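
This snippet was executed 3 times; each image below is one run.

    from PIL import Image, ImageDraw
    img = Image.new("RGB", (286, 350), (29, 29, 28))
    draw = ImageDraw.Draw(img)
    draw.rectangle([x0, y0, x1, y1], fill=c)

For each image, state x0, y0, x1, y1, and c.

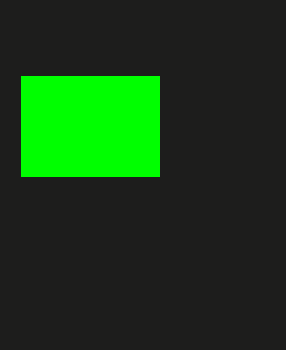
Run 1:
x0 = 21
y0 = 76
x1 = 159
y1 = 176
c = 'lime'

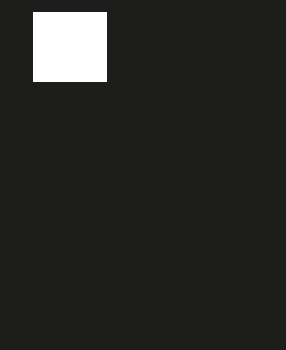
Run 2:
x0 = 33, y0 = 12, x1 = 106, y1 = 81, c = 'white'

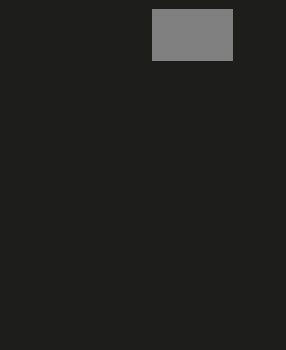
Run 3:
x0 = 152
y0 = 9
x1 = 232
y1 = 60
c = 'gray'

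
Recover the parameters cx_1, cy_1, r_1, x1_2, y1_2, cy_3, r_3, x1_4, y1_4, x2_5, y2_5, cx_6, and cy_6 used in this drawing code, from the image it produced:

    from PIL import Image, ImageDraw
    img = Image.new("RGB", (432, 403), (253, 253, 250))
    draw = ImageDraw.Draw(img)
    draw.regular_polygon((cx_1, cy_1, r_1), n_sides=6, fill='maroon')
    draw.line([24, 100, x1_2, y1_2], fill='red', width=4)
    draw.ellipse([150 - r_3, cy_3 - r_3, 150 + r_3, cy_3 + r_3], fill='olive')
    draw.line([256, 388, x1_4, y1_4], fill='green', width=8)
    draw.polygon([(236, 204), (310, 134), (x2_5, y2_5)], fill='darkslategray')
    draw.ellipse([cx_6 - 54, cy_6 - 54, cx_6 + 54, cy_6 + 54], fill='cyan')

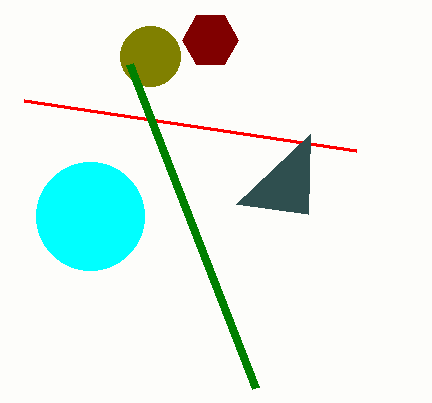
cx_1 = 210
cy_1 = 40
r_1 = 28
x1_2 = 356
y1_2 = 150
cy_3 = 56
r_3 = 30
x1_4 = 130
y1_4 = 64
x2_5 = 308
y2_5 = 214
cx_6 = 90
cy_6 = 216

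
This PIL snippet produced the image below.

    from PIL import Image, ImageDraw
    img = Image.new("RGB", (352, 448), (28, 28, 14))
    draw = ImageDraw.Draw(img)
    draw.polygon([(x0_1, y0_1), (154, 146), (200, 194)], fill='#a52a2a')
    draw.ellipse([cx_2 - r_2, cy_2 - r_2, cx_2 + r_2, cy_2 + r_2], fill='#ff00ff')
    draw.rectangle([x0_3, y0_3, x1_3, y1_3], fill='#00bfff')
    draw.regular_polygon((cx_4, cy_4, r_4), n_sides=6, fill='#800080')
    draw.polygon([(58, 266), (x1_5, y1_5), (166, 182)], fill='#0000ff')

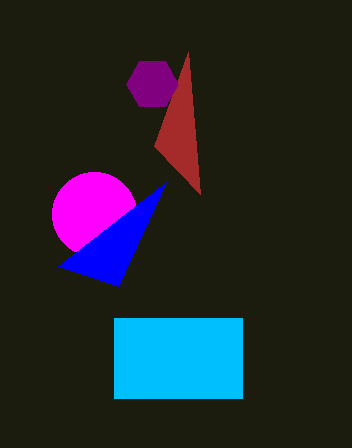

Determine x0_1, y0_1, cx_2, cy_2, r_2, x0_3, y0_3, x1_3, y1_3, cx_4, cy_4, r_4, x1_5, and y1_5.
x0_1 = 188; y0_1 = 52; cx_2 = 94; cy_2 = 214; r_2 = 42; x0_3 = 114; y0_3 = 318; x1_3 = 242; y1_3 = 398; cx_4 = 152; cy_4 = 84; r_4 = 26; x1_5 = 118; y1_5 = 286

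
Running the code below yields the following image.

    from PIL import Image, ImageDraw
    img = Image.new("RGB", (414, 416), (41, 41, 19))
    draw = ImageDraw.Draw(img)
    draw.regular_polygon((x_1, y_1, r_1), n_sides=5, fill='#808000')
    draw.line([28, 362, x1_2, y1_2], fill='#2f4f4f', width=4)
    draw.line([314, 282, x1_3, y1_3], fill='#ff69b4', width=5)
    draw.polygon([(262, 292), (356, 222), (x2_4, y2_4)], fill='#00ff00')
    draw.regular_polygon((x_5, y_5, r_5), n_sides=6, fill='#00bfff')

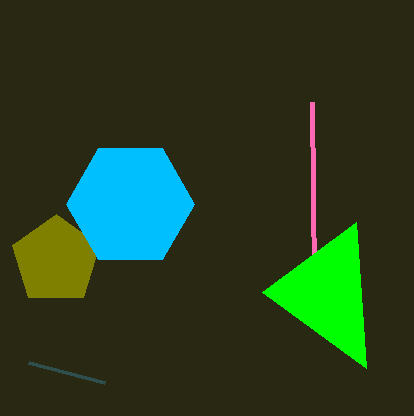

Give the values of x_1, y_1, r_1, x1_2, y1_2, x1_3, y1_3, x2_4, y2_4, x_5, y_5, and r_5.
x_1 = 56
y_1 = 260
r_1 = 46
x1_2 = 104
y1_2 = 382
x1_3 = 312
y1_3 = 102
x2_4 = 366
y2_4 = 368
x_5 = 130
y_5 = 204
r_5 = 64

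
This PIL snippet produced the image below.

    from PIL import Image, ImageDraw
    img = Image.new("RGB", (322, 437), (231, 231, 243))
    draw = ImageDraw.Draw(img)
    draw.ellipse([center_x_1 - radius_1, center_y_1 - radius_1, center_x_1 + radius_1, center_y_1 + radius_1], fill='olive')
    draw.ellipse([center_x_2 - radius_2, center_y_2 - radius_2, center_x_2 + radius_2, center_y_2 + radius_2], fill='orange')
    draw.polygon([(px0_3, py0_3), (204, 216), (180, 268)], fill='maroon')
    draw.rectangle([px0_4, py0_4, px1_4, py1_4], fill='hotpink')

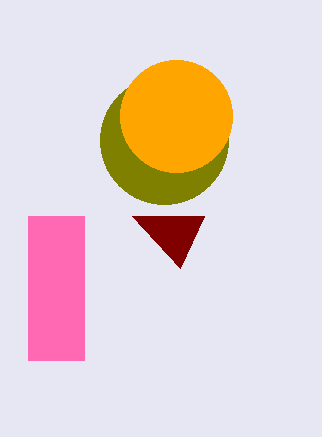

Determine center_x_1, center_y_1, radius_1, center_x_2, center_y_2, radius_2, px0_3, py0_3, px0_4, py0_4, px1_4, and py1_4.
center_x_1 = 164; center_y_1 = 140; radius_1 = 64; center_x_2 = 176; center_y_2 = 116; radius_2 = 56; px0_3 = 132; py0_3 = 216; px0_4 = 28; py0_4 = 216; px1_4 = 84; py1_4 = 360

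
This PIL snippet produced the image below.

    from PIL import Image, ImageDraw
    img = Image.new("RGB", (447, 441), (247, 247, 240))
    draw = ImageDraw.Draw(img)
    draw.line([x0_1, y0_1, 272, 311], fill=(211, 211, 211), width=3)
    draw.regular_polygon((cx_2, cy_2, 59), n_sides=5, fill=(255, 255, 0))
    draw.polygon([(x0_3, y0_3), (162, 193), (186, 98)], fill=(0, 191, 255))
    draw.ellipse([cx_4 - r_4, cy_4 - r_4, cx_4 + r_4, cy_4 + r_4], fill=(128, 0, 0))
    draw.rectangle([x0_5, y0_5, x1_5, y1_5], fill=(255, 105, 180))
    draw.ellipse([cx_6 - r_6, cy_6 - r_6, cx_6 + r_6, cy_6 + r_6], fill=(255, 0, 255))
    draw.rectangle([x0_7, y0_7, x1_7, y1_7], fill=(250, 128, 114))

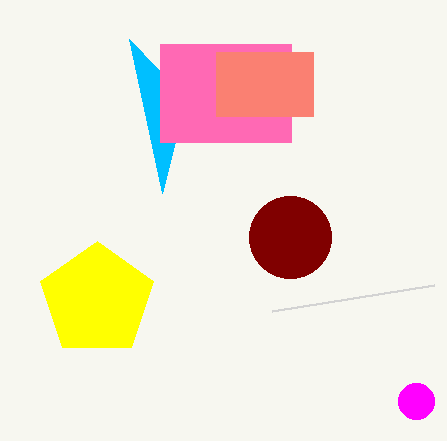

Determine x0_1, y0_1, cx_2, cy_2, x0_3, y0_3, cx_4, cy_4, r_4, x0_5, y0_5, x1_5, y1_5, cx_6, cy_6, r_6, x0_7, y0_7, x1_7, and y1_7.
x0_1 = 434
y0_1 = 285
cx_2 = 97
cy_2 = 300
x0_3 = 129
y0_3 = 39
cx_4 = 290
cy_4 = 237
r_4 = 41
x0_5 = 160
y0_5 = 44
x1_5 = 291
y1_5 = 142
cx_6 = 416
cy_6 = 401
r_6 = 18
x0_7 = 216
y0_7 = 52
x1_7 = 313
y1_7 = 116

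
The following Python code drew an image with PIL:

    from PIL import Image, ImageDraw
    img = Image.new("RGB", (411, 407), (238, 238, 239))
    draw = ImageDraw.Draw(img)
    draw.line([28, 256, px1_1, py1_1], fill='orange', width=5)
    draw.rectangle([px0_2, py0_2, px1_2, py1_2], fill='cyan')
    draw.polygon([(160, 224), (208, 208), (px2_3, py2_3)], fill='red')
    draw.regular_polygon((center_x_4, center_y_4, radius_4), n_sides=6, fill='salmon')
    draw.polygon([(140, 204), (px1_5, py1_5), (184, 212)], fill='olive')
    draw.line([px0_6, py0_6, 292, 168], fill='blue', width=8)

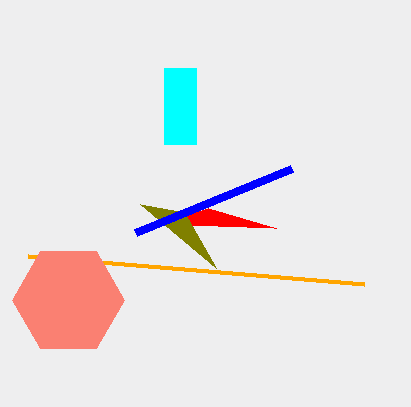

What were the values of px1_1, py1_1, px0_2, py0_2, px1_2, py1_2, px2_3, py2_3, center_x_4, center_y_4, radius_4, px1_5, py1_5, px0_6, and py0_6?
px1_1 = 364; py1_1 = 284; px0_2 = 164; py0_2 = 68; px1_2 = 196; py1_2 = 144; px2_3 = 276; py2_3 = 228; center_x_4 = 68; center_y_4 = 300; radius_4 = 56; px1_5 = 216; py1_5 = 268; px0_6 = 136; py0_6 = 232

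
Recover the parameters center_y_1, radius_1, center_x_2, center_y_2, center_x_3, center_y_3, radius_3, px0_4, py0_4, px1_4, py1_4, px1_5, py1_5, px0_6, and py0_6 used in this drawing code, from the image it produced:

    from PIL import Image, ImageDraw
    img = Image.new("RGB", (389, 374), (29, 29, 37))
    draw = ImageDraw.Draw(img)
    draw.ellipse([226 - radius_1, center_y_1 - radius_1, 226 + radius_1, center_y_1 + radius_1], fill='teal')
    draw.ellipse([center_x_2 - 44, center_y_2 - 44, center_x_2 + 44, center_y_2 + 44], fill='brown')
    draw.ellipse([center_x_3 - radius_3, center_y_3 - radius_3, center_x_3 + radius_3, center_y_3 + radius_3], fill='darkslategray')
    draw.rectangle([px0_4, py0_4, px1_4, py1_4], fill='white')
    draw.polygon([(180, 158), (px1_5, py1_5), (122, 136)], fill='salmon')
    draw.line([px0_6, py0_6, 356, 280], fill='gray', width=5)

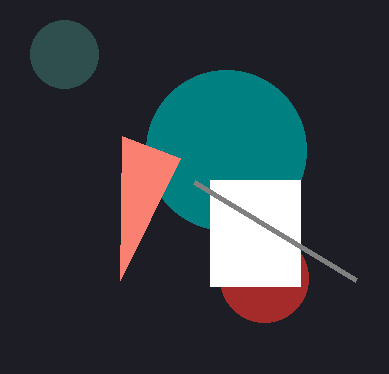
center_y_1 = 150, radius_1 = 80, center_x_2 = 264, center_y_2 = 278, center_x_3 = 64, center_y_3 = 54, radius_3 = 34, px0_4 = 210, py0_4 = 180, px1_4 = 300, py1_4 = 286, px1_5 = 120, py1_5 = 280, px0_6 = 194, py0_6 = 182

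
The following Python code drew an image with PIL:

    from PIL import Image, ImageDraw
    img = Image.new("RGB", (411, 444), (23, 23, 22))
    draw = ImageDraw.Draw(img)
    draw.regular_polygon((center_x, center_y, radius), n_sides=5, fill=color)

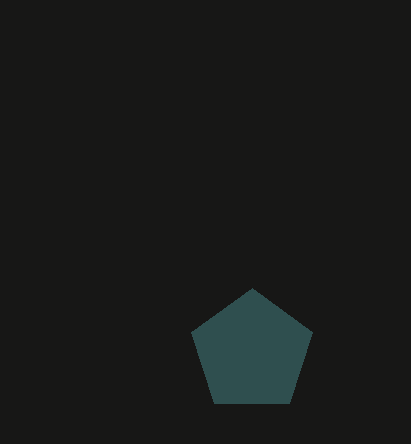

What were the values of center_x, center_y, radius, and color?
center_x = 252
center_y = 352
radius = 64
color = 'darkslategray'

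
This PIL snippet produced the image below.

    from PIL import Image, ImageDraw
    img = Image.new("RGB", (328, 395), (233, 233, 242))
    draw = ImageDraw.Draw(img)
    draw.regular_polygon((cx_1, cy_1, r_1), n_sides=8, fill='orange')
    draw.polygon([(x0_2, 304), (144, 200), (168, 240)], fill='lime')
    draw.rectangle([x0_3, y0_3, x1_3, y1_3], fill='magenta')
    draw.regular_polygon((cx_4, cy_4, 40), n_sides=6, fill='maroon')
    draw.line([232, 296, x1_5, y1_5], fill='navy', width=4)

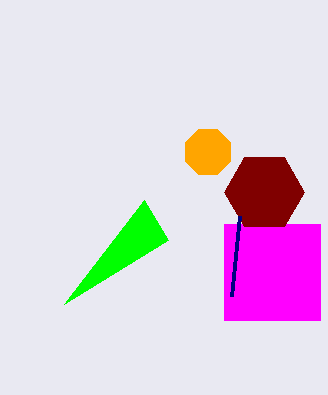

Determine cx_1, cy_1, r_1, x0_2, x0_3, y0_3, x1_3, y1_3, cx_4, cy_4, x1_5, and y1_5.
cx_1 = 208; cy_1 = 152; r_1 = 24; x0_2 = 64; x0_3 = 224; y0_3 = 224; x1_3 = 320; y1_3 = 320; cx_4 = 264; cy_4 = 192; x1_5 = 240; y1_5 = 216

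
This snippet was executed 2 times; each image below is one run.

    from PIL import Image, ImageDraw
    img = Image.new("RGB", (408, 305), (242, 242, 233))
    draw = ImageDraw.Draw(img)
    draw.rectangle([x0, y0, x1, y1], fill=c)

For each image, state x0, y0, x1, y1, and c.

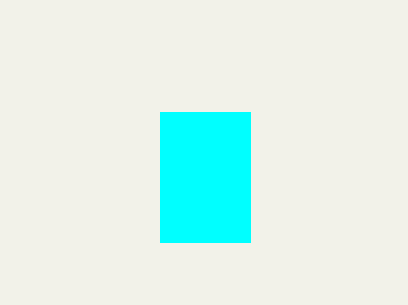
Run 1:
x0 = 160; y0 = 112; x1 = 250; y1 = 242; c = 'cyan'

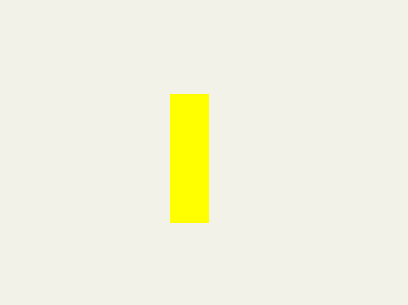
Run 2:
x0 = 170; y0 = 94; x1 = 208; y1 = 222; c = 'yellow'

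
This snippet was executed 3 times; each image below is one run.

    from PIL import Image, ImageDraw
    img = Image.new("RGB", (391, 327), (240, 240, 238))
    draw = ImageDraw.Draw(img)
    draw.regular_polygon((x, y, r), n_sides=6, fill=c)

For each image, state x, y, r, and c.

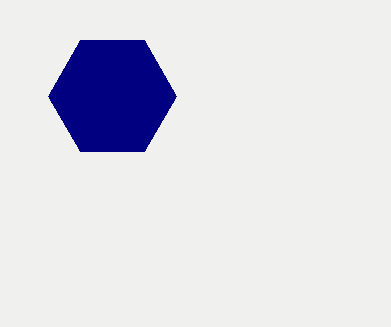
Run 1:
x = 112
y = 96
r = 64
c = 'navy'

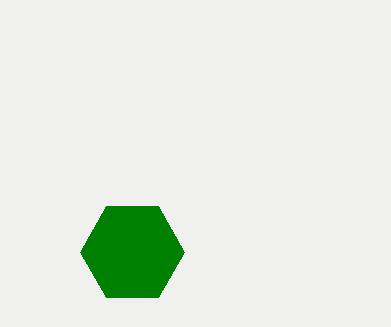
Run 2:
x = 132, y = 252, r = 52, c = 'green'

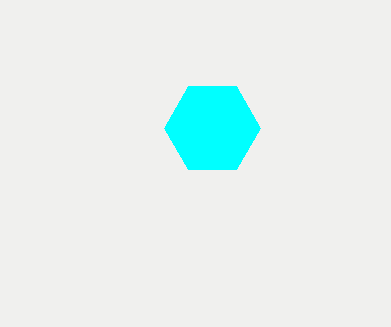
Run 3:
x = 212; y = 128; r = 48; c = 'cyan'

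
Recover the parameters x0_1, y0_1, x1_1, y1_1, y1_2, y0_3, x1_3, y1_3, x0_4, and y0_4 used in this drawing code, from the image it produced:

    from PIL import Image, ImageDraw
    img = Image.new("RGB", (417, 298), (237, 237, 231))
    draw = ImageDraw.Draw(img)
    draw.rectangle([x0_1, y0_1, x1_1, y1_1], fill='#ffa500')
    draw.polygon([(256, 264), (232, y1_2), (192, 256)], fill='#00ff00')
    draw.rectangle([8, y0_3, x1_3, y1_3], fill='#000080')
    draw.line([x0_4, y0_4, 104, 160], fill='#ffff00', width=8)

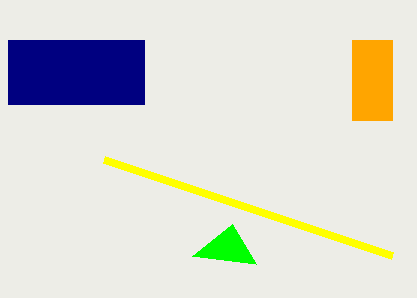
x0_1 = 352, y0_1 = 40, x1_1 = 392, y1_1 = 120, y1_2 = 224, y0_3 = 40, x1_3 = 144, y1_3 = 104, x0_4 = 392, y0_4 = 256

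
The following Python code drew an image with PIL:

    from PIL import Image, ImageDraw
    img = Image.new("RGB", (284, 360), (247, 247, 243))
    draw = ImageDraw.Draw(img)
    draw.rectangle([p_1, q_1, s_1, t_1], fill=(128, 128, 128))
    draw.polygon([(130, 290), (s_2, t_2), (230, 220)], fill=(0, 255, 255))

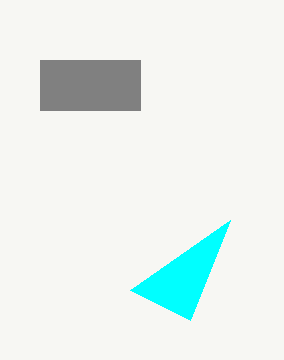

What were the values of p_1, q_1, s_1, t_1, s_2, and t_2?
p_1 = 40, q_1 = 60, s_1 = 140, t_1 = 110, s_2 = 190, t_2 = 320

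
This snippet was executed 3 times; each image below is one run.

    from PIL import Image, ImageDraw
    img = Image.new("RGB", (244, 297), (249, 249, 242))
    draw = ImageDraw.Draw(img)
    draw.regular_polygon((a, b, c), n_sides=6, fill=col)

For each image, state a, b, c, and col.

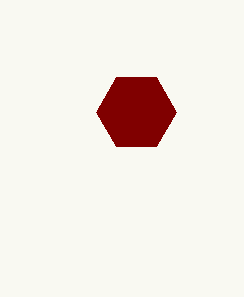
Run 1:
a = 136, b = 112, c = 40, col = 'maroon'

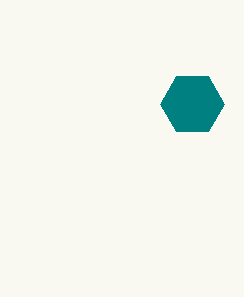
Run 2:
a = 192; b = 104; c = 32; col = 'teal'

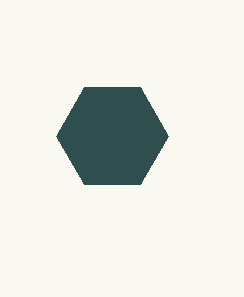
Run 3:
a = 112
b = 136
c = 56
col = 'darkslategray'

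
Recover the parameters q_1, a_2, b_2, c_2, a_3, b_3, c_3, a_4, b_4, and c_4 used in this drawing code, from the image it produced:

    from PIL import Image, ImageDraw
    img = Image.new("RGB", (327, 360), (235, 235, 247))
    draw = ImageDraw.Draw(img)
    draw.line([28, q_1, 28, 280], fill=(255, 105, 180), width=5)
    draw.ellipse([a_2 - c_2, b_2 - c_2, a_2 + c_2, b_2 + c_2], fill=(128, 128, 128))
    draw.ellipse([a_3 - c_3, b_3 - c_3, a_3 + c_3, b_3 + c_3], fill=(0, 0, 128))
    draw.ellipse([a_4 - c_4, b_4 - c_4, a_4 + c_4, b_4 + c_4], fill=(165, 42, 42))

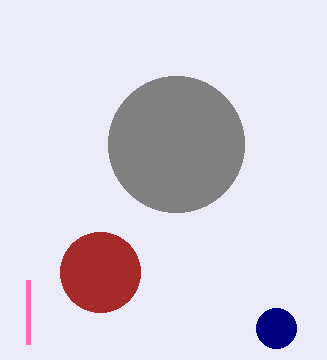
q_1 = 344; a_2 = 176; b_2 = 144; c_2 = 68; a_3 = 276; b_3 = 328; c_3 = 20; a_4 = 100; b_4 = 272; c_4 = 40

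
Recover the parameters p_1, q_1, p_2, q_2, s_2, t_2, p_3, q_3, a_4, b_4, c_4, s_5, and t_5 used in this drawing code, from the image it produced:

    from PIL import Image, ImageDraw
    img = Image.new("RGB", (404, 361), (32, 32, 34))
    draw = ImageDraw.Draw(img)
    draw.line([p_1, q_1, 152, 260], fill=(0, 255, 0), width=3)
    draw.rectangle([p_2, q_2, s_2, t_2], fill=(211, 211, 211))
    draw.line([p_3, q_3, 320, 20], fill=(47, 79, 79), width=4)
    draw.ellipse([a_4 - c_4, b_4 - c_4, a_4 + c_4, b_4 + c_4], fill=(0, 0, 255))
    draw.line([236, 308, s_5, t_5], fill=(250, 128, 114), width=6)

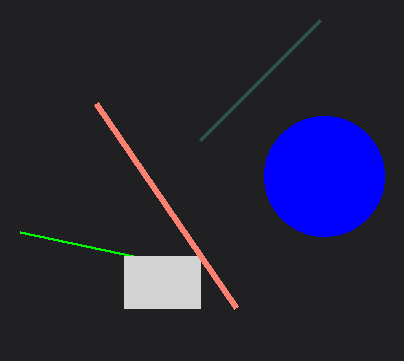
p_1 = 20; q_1 = 232; p_2 = 124; q_2 = 256; s_2 = 200; t_2 = 308; p_3 = 200; q_3 = 140; a_4 = 324; b_4 = 176; c_4 = 60; s_5 = 96; t_5 = 104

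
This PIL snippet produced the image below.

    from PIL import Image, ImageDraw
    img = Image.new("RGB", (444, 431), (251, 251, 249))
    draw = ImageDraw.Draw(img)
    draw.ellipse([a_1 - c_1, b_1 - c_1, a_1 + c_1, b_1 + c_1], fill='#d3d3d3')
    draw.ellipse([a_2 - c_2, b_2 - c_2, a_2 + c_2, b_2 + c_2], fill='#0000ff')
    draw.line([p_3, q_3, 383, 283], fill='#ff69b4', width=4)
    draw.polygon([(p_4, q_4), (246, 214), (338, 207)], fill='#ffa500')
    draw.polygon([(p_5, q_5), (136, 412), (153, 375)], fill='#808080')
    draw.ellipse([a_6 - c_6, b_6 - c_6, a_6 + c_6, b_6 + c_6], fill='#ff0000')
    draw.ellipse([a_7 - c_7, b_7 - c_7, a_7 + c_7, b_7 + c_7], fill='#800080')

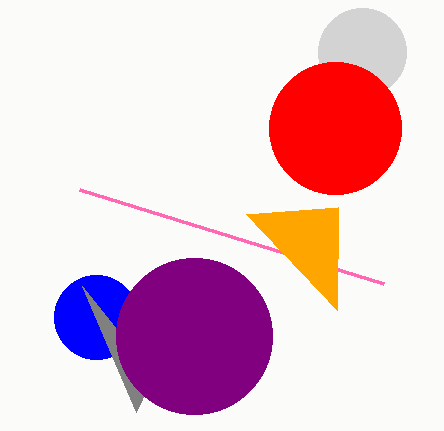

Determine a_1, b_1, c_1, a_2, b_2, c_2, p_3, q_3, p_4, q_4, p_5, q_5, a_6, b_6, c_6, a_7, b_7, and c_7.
a_1 = 362; b_1 = 52; c_1 = 44; a_2 = 96; b_2 = 317; c_2 = 42; p_3 = 79; q_3 = 189; p_4 = 337; q_4 = 310; p_5 = 82; q_5 = 286; a_6 = 335; b_6 = 128; c_6 = 66; a_7 = 194; b_7 = 336; c_7 = 78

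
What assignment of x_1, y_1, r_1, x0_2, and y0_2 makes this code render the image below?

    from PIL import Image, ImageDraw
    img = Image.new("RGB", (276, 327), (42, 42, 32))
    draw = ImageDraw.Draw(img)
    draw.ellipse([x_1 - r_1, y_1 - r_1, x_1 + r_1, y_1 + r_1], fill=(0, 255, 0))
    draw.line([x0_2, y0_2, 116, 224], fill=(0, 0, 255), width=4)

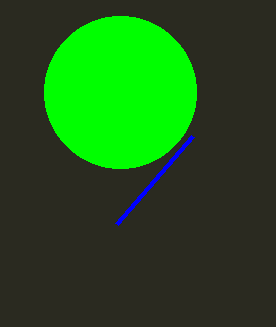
x_1 = 120; y_1 = 92; r_1 = 76; x0_2 = 192; y0_2 = 136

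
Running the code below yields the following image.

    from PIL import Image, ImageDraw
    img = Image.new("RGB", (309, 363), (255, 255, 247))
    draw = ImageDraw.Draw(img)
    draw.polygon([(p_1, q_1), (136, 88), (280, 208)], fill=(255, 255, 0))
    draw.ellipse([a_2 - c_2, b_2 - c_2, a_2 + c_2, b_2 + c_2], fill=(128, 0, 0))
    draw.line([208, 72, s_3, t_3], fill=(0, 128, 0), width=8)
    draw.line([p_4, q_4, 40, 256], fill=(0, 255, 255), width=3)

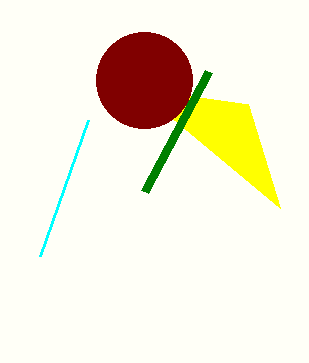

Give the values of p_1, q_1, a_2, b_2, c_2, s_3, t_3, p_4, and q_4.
p_1 = 248, q_1 = 104, a_2 = 144, b_2 = 80, c_2 = 48, s_3 = 144, t_3 = 192, p_4 = 88, q_4 = 120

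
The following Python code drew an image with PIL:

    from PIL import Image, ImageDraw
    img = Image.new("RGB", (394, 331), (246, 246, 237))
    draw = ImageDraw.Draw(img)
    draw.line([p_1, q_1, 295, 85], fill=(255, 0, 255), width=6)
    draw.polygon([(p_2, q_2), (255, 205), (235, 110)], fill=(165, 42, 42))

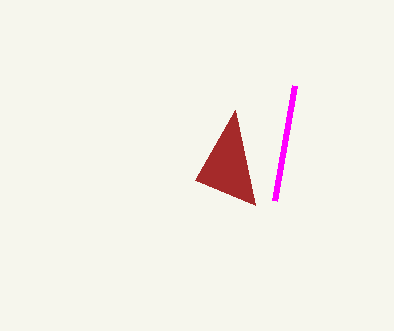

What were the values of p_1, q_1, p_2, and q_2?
p_1 = 275, q_1 = 200, p_2 = 195, q_2 = 180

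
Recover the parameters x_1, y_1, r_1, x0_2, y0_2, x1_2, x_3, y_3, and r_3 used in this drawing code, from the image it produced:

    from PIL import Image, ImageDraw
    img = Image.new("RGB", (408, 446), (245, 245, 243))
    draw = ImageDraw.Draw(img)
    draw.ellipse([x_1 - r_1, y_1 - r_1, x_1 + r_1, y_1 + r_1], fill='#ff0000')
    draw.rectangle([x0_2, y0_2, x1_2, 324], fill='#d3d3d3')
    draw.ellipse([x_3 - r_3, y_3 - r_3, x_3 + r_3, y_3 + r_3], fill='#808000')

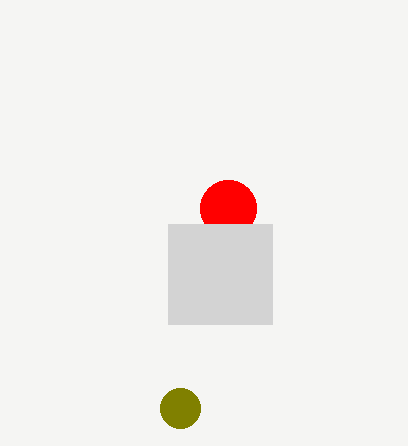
x_1 = 228; y_1 = 208; r_1 = 28; x0_2 = 168; y0_2 = 224; x1_2 = 272; x_3 = 180; y_3 = 408; r_3 = 20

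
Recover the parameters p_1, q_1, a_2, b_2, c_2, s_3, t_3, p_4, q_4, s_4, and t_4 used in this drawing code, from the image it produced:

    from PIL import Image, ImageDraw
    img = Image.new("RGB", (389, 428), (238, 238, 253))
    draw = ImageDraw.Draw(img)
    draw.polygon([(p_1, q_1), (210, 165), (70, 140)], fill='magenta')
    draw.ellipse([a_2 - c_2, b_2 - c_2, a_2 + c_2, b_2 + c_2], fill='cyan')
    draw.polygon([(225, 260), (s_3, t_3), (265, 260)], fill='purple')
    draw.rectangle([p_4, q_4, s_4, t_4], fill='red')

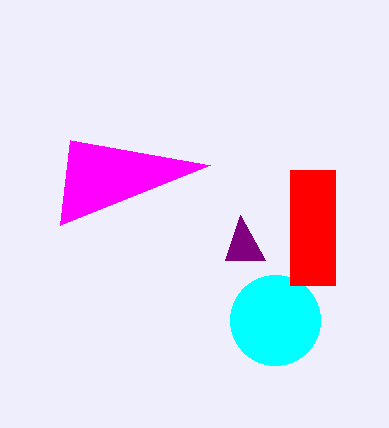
p_1 = 60, q_1 = 225, a_2 = 275, b_2 = 320, c_2 = 45, s_3 = 240, t_3 = 215, p_4 = 290, q_4 = 170, s_4 = 335, t_4 = 285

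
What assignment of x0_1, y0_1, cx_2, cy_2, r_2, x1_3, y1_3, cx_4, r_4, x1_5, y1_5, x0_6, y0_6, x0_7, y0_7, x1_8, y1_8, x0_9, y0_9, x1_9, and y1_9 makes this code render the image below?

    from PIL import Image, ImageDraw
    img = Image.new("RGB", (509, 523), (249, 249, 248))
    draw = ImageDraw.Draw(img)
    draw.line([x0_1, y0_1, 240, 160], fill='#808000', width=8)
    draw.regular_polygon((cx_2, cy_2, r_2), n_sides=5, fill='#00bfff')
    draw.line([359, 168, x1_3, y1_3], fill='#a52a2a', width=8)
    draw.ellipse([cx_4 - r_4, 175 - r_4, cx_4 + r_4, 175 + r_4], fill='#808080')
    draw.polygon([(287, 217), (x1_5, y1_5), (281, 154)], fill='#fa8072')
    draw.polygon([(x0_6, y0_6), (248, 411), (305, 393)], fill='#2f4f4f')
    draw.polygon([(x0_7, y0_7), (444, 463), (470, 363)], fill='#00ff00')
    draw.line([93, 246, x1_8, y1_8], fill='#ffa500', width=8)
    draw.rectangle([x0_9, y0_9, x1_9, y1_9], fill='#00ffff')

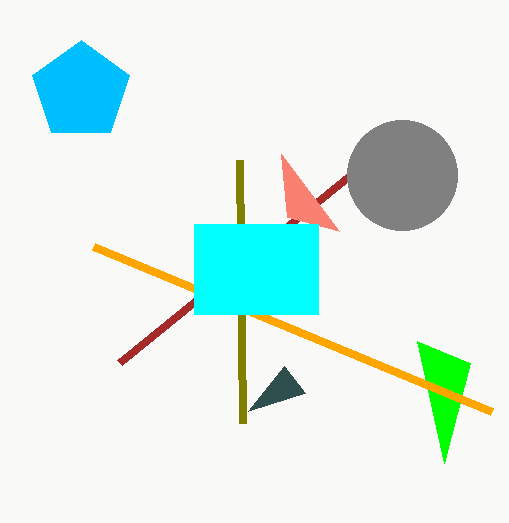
x0_1 = 243, y0_1 = 423, cx_2 = 81, cy_2 = 91, r_2 = 51, x1_3 = 119, y1_3 = 363, cx_4 = 402, r_4 = 55, x1_5 = 339, y1_5 = 231, x0_6 = 284, y0_6 = 366, x0_7 = 417, y0_7 = 341, x1_8 = 491, y1_8 = 411, x0_9 = 194, y0_9 = 224, x1_9 = 318, y1_9 = 314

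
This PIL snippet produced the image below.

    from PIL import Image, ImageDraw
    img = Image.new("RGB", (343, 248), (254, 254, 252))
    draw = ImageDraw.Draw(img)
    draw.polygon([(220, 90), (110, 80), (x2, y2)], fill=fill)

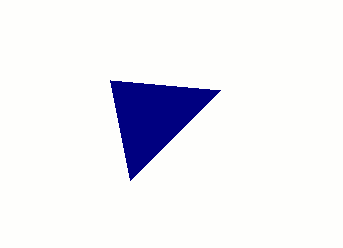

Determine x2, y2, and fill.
x2 = 130, y2 = 180, fill = 'navy'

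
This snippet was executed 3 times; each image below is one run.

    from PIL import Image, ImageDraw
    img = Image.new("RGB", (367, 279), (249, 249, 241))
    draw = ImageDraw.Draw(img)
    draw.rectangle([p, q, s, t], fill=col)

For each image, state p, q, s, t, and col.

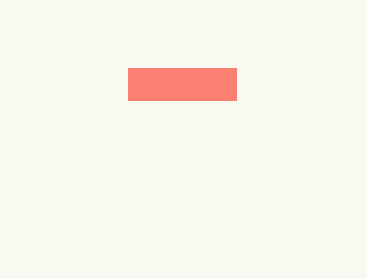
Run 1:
p = 128
q = 68
s = 236
t = 100
col = 'salmon'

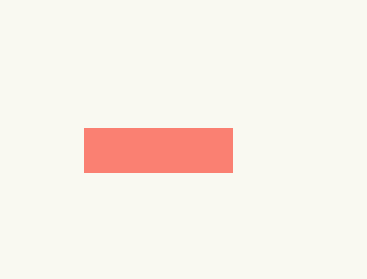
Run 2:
p = 84
q = 128
s = 232
t = 172
col = 'salmon'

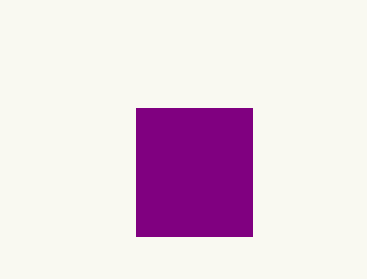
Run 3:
p = 136
q = 108
s = 252
t = 236
col = 'purple'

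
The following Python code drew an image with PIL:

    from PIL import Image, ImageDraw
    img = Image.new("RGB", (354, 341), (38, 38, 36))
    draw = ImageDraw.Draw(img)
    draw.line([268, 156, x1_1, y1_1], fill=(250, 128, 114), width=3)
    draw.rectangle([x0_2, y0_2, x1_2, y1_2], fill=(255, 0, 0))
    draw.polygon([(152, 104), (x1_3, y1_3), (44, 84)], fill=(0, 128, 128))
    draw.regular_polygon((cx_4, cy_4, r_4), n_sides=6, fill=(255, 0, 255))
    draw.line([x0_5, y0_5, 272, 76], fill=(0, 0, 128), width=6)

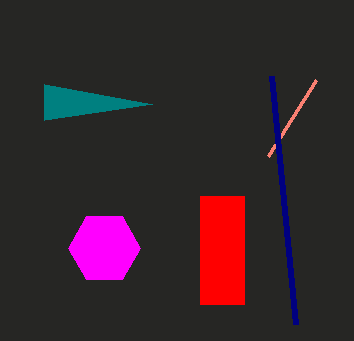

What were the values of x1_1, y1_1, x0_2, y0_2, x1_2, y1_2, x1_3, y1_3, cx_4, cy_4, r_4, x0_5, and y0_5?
x1_1 = 316; y1_1 = 80; x0_2 = 200; y0_2 = 196; x1_2 = 244; y1_2 = 304; x1_3 = 44; y1_3 = 120; cx_4 = 104; cy_4 = 248; r_4 = 36; x0_5 = 296; y0_5 = 324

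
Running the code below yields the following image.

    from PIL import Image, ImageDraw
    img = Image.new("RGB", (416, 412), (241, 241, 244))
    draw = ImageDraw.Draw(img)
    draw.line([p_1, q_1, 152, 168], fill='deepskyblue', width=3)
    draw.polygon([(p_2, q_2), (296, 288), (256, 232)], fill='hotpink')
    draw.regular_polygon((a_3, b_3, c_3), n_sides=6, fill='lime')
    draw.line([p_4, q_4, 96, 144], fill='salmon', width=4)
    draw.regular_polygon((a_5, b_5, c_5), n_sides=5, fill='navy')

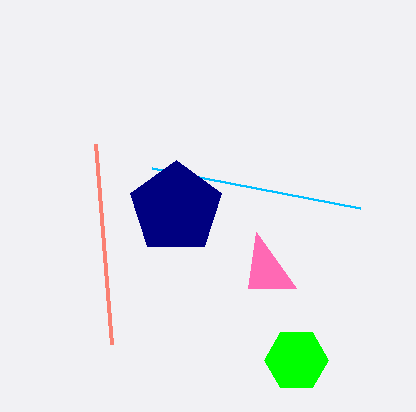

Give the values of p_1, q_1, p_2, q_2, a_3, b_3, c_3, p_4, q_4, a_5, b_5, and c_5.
p_1 = 360, q_1 = 208, p_2 = 248, q_2 = 288, a_3 = 296, b_3 = 360, c_3 = 32, p_4 = 112, q_4 = 344, a_5 = 176, b_5 = 208, c_5 = 48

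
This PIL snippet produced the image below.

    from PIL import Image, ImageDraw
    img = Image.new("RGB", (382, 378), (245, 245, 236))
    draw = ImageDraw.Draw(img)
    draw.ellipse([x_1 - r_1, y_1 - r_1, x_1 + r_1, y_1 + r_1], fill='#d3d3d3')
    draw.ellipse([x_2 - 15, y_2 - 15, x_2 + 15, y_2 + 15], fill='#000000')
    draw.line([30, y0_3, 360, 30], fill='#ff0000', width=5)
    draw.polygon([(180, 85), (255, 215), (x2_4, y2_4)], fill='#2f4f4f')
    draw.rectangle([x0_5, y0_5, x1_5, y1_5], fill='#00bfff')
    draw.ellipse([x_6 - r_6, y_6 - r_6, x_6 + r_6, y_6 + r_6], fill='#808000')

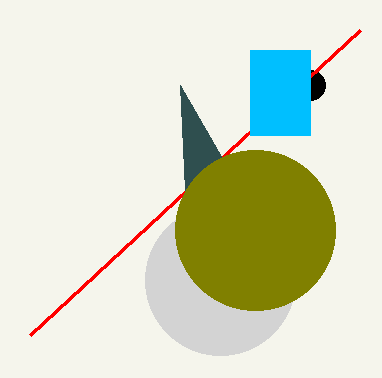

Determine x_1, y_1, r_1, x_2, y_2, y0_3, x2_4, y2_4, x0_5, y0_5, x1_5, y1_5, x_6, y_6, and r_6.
x_1 = 220; y_1 = 280; r_1 = 75; x_2 = 310; y_2 = 85; y0_3 = 335; x2_4 = 185; y2_4 = 190; x0_5 = 250; y0_5 = 50; x1_5 = 310; y1_5 = 135; x_6 = 255; y_6 = 230; r_6 = 80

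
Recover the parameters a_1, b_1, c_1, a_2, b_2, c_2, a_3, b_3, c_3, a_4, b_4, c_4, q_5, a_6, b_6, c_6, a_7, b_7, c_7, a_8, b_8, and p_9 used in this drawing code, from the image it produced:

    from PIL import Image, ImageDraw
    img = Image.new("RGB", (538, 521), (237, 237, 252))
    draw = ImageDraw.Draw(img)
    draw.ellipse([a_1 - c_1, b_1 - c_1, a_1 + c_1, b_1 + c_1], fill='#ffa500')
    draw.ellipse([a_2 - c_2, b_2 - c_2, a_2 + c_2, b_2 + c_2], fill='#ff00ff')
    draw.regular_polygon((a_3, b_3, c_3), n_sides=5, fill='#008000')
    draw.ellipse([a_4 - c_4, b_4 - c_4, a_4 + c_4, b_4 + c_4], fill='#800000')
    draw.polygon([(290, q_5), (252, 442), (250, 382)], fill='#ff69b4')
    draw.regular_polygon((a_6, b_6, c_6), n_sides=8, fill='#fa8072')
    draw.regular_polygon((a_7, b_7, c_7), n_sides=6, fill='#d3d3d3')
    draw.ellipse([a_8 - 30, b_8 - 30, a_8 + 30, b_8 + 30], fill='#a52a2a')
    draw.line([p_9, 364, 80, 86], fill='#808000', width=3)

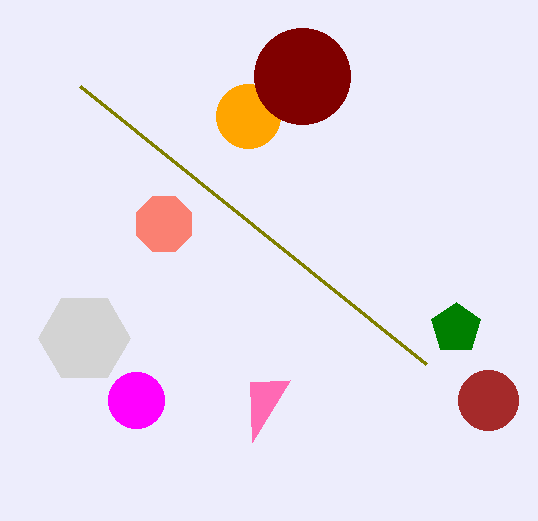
a_1 = 248
b_1 = 116
c_1 = 32
a_2 = 136
b_2 = 400
c_2 = 28
a_3 = 456
b_3 = 328
c_3 = 26
a_4 = 302
b_4 = 76
c_4 = 48
q_5 = 380
a_6 = 164
b_6 = 224
c_6 = 30
a_7 = 84
b_7 = 338
c_7 = 46
a_8 = 488
b_8 = 400
p_9 = 426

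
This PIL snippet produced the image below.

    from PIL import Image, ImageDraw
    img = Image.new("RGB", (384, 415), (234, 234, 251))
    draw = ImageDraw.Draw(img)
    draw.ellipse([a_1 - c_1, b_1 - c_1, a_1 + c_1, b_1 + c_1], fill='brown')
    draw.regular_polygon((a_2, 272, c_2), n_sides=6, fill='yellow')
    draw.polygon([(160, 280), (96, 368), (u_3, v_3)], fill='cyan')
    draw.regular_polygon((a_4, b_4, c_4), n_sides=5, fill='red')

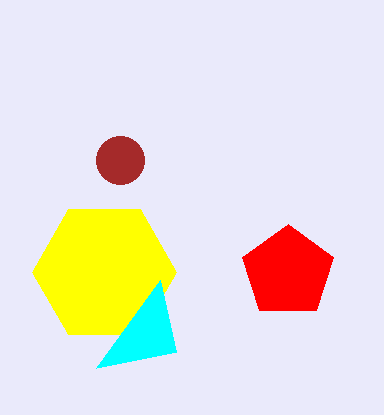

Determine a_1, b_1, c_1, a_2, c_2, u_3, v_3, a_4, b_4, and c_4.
a_1 = 120; b_1 = 160; c_1 = 24; a_2 = 104; c_2 = 72; u_3 = 176; v_3 = 352; a_4 = 288; b_4 = 272; c_4 = 48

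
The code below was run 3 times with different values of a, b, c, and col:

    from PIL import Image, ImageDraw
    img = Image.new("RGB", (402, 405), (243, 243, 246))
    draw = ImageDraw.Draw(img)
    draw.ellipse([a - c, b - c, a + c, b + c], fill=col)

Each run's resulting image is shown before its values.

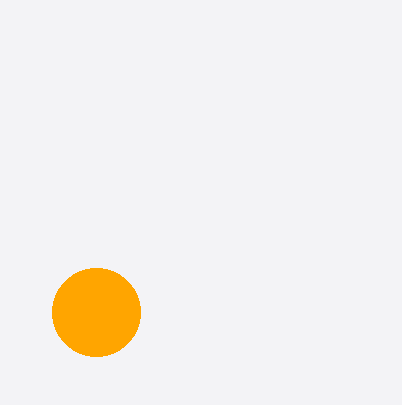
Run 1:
a = 96
b = 312
c = 44
col = 'orange'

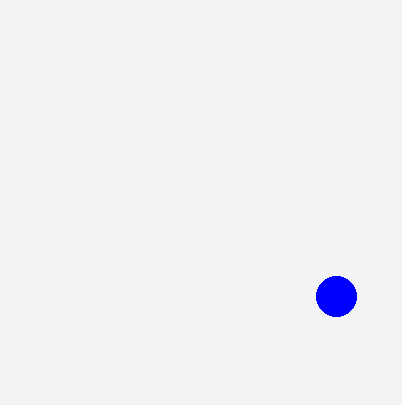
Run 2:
a = 336, b = 296, c = 20, col = 'blue'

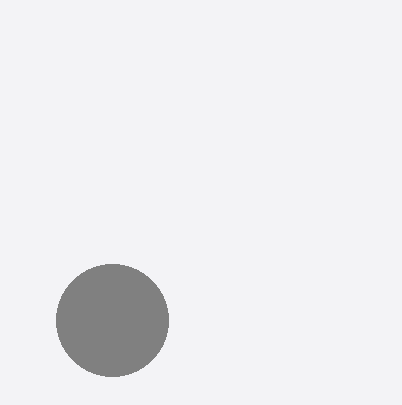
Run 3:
a = 112
b = 320
c = 56
col = 'gray'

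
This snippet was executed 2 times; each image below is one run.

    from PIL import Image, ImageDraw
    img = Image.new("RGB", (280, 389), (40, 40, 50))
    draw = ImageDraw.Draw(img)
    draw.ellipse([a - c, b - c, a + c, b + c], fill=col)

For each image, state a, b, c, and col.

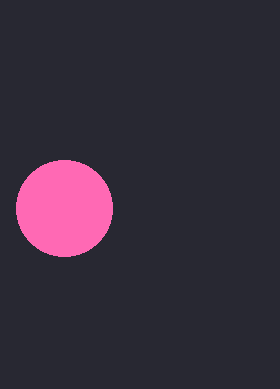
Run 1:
a = 64, b = 208, c = 48, col = 'hotpink'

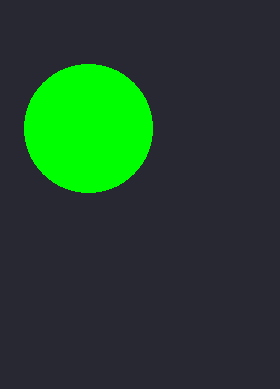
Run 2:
a = 88, b = 128, c = 64, col = 'lime'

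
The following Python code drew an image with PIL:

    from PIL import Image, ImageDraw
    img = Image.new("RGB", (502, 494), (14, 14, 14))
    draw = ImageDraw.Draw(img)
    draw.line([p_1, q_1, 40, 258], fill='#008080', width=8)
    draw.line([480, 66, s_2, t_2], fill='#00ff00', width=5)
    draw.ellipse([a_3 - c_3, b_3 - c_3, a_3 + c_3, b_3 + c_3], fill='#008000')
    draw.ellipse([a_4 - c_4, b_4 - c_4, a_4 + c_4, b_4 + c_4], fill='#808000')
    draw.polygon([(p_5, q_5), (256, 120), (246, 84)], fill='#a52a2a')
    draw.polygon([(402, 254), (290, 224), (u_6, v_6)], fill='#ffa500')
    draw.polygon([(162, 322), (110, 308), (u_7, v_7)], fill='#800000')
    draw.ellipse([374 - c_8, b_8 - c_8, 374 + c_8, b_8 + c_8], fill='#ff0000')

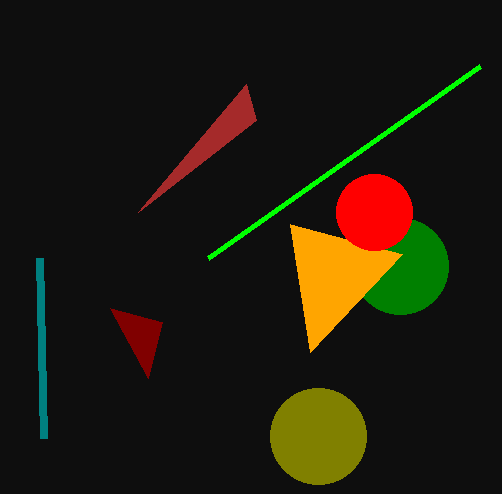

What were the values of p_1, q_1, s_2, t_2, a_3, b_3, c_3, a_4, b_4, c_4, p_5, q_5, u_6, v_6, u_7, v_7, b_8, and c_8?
p_1 = 44, q_1 = 438, s_2 = 208, t_2 = 258, a_3 = 400, b_3 = 266, c_3 = 48, a_4 = 318, b_4 = 436, c_4 = 48, p_5 = 138, q_5 = 212, u_6 = 310, v_6 = 352, u_7 = 148, v_7 = 378, b_8 = 212, c_8 = 38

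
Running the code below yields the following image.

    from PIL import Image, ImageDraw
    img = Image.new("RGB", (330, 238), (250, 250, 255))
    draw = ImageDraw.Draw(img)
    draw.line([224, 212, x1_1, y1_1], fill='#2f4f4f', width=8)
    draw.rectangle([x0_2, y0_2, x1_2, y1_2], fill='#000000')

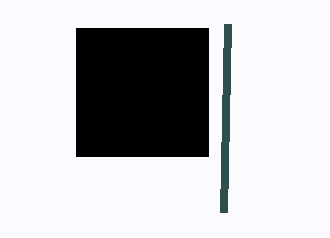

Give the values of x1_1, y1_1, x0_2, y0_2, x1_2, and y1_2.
x1_1 = 228, y1_1 = 24, x0_2 = 76, y0_2 = 28, x1_2 = 208, y1_2 = 156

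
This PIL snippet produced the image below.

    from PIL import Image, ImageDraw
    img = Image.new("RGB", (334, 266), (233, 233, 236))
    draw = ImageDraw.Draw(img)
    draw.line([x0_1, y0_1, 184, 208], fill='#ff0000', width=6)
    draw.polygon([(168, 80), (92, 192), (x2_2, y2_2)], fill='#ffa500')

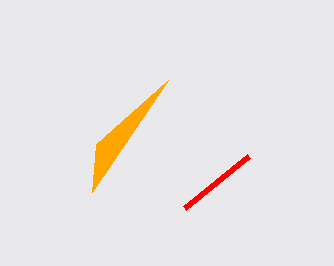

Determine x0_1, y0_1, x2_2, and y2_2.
x0_1 = 248
y0_1 = 156
x2_2 = 96
y2_2 = 144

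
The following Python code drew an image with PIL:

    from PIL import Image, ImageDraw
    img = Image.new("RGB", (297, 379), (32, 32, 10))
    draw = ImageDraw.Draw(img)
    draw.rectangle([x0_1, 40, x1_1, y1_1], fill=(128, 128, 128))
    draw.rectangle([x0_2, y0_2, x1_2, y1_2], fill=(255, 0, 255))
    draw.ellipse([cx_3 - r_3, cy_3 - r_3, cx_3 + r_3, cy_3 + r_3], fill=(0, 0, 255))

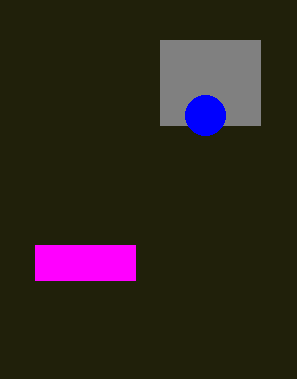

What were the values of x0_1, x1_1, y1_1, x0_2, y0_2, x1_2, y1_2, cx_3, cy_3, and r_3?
x0_1 = 160
x1_1 = 260
y1_1 = 125
x0_2 = 35
y0_2 = 245
x1_2 = 135
y1_2 = 280
cx_3 = 205
cy_3 = 115
r_3 = 20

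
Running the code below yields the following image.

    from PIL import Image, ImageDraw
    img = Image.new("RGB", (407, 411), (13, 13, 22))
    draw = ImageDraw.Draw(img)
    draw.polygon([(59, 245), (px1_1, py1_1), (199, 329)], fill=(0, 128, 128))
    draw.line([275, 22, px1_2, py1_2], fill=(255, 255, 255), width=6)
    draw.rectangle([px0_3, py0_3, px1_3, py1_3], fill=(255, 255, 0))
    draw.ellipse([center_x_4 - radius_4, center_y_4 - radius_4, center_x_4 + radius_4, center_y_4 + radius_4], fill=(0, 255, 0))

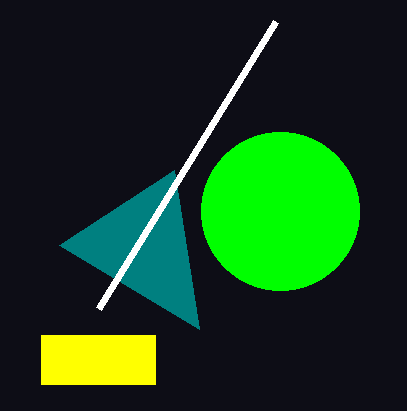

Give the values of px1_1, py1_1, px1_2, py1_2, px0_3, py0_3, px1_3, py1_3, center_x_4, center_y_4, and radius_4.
px1_1 = 174, py1_1 = 170, px1_2 = 98, py1_2 = 309, px0_3 = 41, py0_3 = 335, px1_3 = 155, py1_3 = 384, center_x_4 = 280, center_y_4 = 211, radius_4 = 79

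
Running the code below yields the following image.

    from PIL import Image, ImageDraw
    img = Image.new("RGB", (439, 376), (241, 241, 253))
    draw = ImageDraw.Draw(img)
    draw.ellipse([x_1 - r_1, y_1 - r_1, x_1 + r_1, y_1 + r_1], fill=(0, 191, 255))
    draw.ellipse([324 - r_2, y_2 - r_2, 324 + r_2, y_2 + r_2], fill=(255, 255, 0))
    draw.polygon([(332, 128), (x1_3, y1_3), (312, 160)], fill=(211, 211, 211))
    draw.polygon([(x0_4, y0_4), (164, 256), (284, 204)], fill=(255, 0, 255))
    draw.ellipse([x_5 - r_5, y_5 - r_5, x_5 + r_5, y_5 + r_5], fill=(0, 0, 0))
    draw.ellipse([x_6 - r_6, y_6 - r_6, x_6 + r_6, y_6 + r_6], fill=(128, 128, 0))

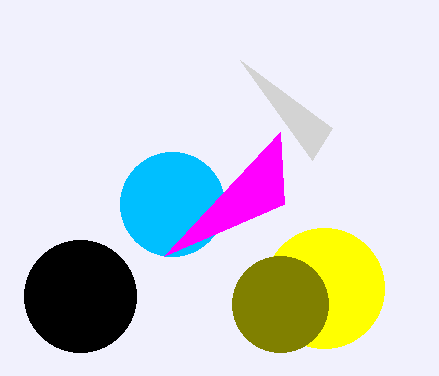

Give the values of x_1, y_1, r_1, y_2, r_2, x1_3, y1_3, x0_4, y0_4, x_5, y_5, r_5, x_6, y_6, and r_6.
x_1 = 172
y_1 = 204
r_1 = 52
y_2 = 288
r_2 = 60
x1_3 = 240
y1_3 = 60
x0_4 = 280
y0_4 = 132
x_5 = 80
y_5 = 296
r_5 = 56
x_6 = 280
y_6 = 304
r_6 = 48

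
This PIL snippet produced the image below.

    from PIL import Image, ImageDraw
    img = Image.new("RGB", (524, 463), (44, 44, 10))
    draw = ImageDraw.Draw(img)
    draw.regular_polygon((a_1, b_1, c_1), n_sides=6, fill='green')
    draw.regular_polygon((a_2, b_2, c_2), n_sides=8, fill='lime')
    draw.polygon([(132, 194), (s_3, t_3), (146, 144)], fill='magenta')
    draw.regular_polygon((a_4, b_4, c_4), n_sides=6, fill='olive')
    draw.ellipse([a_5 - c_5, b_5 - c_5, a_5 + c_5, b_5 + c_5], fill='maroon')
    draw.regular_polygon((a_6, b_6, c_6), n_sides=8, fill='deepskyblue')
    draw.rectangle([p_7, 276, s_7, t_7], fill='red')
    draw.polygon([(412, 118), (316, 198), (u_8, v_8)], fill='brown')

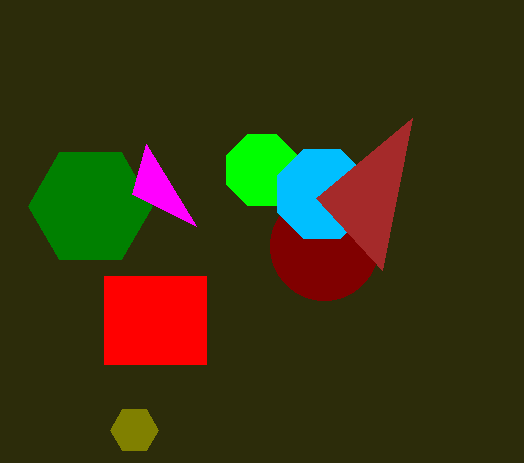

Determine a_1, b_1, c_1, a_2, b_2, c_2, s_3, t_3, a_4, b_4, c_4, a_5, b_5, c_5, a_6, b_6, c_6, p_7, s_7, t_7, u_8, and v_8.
a_1 = 90, b_1 = 206, c_1 = 62, a_2 = 262, b_2 = 170, c_2 = 38, s_3 = 196, t_3 = 226, a_4 = 134, b_4 = 430, c_4 = 24, a_5 = 324, b_5 = 246, c_5 = 54, a_6 = 322, b_6 = 194, c_6 = 48, p_7 = 104, s_7 = 206, t_7 = 364, u_8 = 382, v_8 = 270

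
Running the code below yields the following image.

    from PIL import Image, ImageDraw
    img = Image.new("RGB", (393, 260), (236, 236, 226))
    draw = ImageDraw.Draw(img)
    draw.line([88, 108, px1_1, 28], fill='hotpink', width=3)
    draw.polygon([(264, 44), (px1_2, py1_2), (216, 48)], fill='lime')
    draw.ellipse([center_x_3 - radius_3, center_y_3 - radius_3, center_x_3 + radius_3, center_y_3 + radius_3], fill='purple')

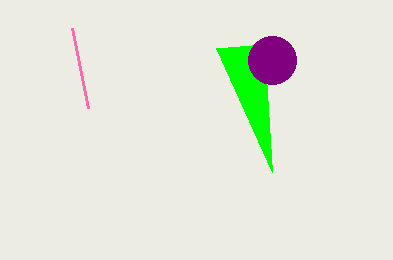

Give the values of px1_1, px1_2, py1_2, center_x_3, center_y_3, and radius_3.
px1_1 = 72; px1_2 = 272; py1_2 = 172; center_x_3 = 272; center_y_3 = 60; radius_3 = 24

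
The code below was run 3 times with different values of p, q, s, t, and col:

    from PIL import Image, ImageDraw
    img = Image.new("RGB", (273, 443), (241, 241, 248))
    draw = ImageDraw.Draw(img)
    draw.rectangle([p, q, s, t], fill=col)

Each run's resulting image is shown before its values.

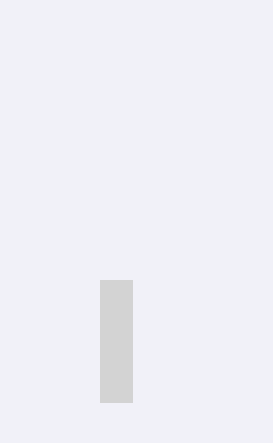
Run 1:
p = 100
q = 280
s = 132
t = 402
col = 'lightgray'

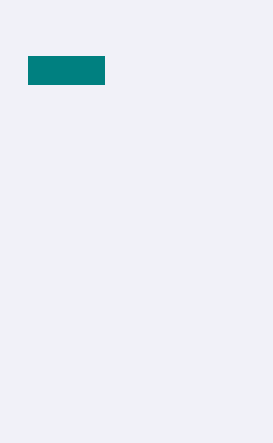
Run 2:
p = 28; q = 56; s = 104; t = 84; col = 'teal'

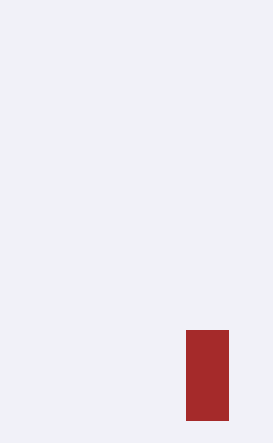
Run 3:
p = 186; q = 330; s = 228; t = 420; col = 'brown'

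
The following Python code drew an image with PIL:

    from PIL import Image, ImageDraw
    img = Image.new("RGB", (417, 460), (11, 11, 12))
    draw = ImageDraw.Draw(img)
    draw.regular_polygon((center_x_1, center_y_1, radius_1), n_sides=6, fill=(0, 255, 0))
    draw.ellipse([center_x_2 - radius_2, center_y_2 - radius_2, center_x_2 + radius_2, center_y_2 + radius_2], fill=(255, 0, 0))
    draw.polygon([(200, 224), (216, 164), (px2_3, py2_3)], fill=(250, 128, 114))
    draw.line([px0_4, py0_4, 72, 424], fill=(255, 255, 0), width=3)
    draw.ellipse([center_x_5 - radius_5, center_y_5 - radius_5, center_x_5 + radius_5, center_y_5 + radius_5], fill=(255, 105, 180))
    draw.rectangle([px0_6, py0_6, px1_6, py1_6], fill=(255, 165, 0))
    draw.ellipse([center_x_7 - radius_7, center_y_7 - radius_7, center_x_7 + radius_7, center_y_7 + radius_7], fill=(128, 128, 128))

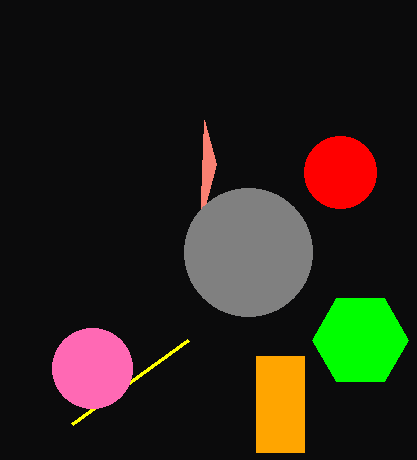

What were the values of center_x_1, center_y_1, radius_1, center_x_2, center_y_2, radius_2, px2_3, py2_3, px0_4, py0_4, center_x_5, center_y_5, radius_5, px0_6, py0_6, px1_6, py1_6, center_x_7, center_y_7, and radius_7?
center_x_1 = 360
center_y_1 = 340
radius_1 = 48
center_x_2 = 340
center_y_2 = 172
radius_2 = 36
px2_3 = 204
py2_3 = 120
px0_4 = 188
py0_4 = 340
center_x_5 = 92
center_y_5 = 368
radius_5 = 40
px0_6 = 256
py0_6 = 356
px1_6 = 304
py1_6 = 452
center_x_7 = 248
center_y_7 = 252
radius_7 = 64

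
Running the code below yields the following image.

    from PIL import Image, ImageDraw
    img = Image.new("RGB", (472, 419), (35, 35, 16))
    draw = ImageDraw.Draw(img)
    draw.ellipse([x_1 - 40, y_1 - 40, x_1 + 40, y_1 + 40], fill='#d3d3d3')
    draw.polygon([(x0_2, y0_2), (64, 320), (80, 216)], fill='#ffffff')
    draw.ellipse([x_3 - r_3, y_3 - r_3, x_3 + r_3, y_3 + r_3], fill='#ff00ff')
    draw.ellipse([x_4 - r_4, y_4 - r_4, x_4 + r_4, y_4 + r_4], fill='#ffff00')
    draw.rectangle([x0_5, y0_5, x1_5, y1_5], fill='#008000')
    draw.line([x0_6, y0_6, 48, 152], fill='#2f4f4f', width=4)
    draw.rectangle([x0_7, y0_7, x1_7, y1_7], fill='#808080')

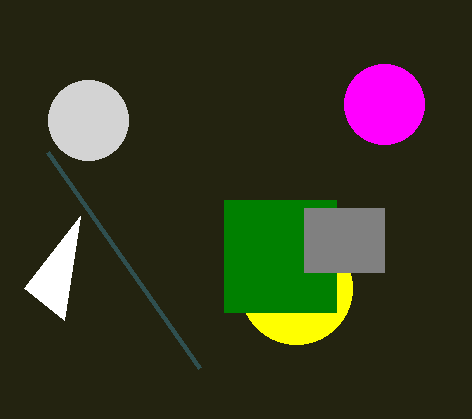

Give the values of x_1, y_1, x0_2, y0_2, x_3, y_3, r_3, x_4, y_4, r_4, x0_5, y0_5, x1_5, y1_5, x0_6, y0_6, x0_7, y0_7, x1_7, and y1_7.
x_1 = 88; y_1 = 120; x0_2 = 24; y0_2 = 288; x_3 = 384; y_3 = 104; r_3 = 40; x_4 = 296; y_4 = 288; r_4 = 56; x0_5 = 224; y0_5 = 200; x1_5 = 336; y1_5 = 312; x0_6 = 200; y0_6 = 368; x0_7 = 304; y0_7 = 208; x1_7 = 384; y1_7 = 272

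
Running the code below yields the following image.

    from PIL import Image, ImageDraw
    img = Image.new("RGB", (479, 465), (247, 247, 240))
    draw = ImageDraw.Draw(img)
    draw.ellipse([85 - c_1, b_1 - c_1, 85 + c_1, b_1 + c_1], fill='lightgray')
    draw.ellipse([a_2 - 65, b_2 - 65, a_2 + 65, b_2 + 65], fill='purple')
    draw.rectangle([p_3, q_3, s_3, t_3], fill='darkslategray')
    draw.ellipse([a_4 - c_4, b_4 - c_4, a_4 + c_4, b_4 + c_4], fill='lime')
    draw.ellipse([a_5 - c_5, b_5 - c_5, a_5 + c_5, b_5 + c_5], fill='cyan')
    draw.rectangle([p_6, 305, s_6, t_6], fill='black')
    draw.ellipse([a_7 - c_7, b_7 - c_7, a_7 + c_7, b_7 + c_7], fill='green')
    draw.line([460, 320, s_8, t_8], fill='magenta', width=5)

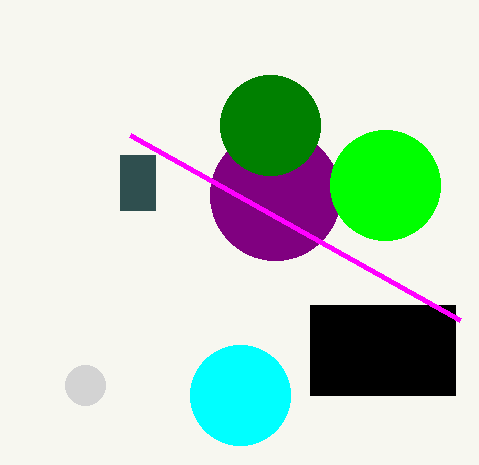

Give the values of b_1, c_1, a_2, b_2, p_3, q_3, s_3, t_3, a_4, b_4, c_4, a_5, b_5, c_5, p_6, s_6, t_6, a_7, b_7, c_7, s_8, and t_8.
b_1 = 385; c_1 = 20; a_2 = 275; b_2 = 195; p_3 = 120; q_3 = 155; s_3 = 155; t_3 = 210; a_4 = 385; b_4 = 185; c_4 = 55; a_5 = 240; b_5 = 395; c_5 = 50; p_6 = 310; s_6 = 455; t_6 = 395; a_7 = 270; b_7 = 125; c_7 = 50; s_8 = 130; t_8 = 135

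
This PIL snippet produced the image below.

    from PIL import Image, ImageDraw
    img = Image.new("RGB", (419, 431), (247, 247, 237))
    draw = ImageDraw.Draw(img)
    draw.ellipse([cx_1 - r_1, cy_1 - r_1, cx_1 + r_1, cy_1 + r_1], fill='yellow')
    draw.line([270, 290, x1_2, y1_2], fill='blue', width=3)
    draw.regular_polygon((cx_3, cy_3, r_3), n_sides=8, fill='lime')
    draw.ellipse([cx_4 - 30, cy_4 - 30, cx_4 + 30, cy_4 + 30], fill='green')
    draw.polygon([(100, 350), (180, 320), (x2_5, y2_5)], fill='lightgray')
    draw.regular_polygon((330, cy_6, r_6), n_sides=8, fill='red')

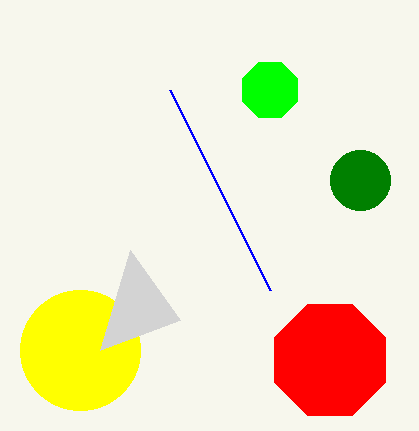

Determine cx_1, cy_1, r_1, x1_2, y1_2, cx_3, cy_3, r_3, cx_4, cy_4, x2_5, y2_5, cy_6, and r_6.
cx_1 = 80; cy_1 = 350; r_1 = 60; x1_2 = 170; y1_2 = 90; cx_3 = 270; cy_3 = 90; r_3 = 30; cx_4 = 360; cy_4 = 180; x2_5 = 130; y2_5 = 250; cy_6 = 360; r_6 = 60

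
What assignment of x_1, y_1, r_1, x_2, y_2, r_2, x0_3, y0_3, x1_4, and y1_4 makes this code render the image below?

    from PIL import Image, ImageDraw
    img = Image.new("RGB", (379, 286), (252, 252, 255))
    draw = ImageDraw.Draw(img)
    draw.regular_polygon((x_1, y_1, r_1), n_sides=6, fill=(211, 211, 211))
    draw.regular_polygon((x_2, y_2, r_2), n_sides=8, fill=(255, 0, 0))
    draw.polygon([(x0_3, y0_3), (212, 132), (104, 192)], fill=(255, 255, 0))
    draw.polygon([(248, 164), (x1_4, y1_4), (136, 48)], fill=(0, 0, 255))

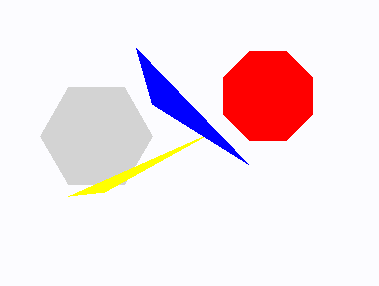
x_1 = 96, y_1 = 136, r_1 = 56, x_2 = 268, y_2 = 96, r_2 = 48, x0_3 = 68, y0_3 = 196, x1_4 = 152, y1_4 = 104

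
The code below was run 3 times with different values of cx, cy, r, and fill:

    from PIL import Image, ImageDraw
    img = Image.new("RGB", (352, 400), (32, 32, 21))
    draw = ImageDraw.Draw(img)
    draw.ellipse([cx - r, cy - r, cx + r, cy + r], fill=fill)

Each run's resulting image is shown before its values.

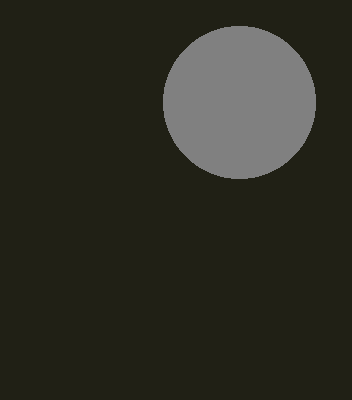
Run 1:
cx = 239; cy = 102; r = 76; fill = 'gray'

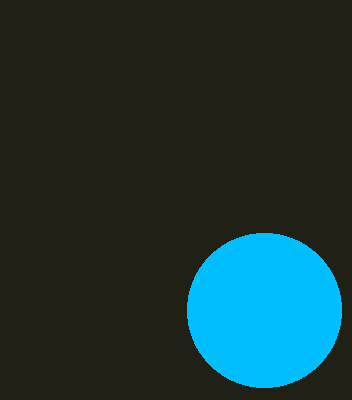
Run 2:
cx = 264, cy = 310, r = 77, fill = 'deepskyblue'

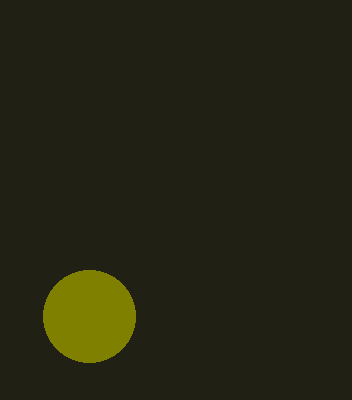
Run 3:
cx = 89; cy = 316; r = 46; fill = 'olive'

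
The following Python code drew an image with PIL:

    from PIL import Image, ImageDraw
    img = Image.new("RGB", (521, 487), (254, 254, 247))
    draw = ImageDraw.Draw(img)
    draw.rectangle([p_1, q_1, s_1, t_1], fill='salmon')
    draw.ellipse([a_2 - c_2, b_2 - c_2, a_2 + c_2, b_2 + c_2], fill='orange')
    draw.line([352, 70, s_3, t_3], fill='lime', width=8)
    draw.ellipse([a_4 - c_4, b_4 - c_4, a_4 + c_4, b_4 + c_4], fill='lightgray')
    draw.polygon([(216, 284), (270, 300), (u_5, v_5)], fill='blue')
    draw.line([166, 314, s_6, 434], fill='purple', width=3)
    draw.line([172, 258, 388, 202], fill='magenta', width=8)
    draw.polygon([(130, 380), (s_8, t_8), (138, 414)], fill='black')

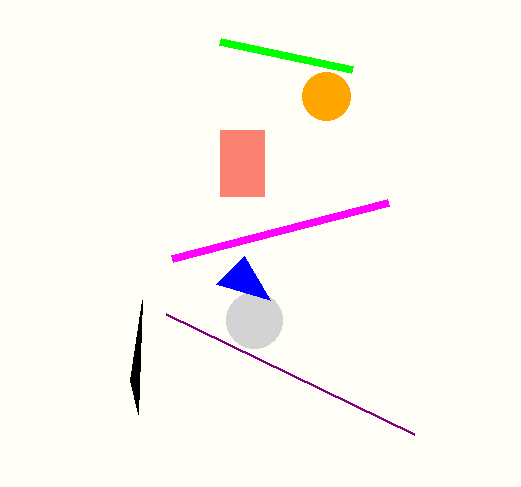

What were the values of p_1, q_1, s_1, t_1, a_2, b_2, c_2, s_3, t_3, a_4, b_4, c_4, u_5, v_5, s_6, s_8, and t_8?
p_1 = 220, q_1 = 130, s_1 = 264, t_1 = 196, a_2 = 326, b_2 = 96, c_2 = 24, s_3 = 220, t_3 = 42, a_4 = 254, b_4 = 320, c_4 = 28, u_5 = 244, v_5 = 256, s_6 = 414, s_8 = 142, t_8 = 300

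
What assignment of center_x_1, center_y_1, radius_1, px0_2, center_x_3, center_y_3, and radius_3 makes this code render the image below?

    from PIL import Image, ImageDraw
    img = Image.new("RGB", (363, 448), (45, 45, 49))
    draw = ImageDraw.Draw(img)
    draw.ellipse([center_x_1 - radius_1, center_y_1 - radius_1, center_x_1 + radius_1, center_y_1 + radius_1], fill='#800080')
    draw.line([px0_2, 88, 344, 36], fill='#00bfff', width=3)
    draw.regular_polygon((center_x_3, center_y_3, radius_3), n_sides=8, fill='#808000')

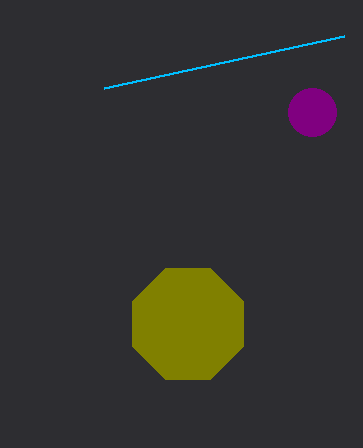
center_x_1 = 312, center_y_1 = 112, radius_1 = 24, px0_2 = 104, center_x_3 = 188, center_y_3 = 324, radius_3 = 60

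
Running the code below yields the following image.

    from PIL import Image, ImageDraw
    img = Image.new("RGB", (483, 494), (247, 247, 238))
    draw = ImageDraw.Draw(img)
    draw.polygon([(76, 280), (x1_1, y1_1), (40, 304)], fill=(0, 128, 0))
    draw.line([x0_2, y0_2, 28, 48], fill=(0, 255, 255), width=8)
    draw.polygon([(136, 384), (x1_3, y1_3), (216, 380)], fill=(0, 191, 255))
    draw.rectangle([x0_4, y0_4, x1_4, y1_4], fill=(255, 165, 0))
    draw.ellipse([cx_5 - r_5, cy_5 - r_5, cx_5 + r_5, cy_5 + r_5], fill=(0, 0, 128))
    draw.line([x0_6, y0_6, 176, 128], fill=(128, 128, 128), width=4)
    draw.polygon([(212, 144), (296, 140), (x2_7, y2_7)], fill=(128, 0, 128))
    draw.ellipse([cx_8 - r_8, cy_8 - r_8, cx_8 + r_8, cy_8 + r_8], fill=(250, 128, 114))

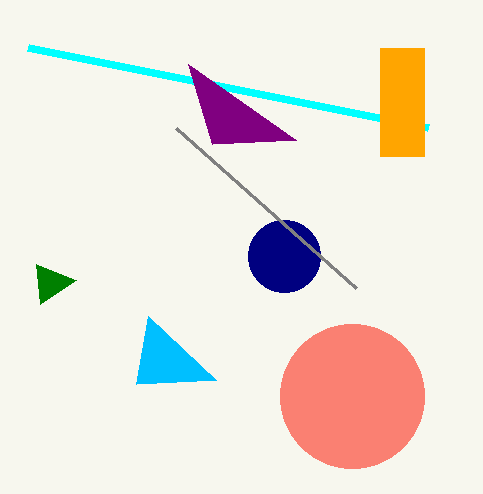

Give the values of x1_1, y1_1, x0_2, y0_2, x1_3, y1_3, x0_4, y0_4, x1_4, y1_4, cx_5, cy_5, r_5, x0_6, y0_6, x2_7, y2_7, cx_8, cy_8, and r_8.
x1_1 = 36; y1_1 = 264; x0_2 = 428; y0_2 = 128; x1_3 = 148; y1_3 = 316; x0_4 = 380; y0_4 = 48; x1_4 = 424; y1_4 = 156; cx_5 = 284; cy_5 = 256; r_5 = 36; x0_6 = 356; y0_6 = 288; x2_7 = 188; y2_7 = 64; cx_8 = 352; cy_8 = 396; r_8 = 72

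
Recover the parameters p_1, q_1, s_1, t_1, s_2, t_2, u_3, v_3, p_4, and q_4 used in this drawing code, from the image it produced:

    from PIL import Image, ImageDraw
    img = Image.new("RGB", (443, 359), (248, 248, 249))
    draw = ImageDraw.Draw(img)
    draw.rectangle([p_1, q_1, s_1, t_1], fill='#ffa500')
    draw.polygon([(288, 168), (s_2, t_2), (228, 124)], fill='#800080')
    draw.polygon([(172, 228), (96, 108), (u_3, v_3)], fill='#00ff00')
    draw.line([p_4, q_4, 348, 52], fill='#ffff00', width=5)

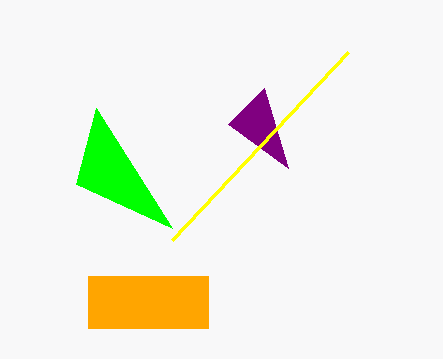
p_1 = 88
q_1 = 276
s_1 = 208
t_1 = 328
s_2 = 264
t_2 = 88
u_3 = 76
v_3 = 184
p_4 = 172
q_4 = 240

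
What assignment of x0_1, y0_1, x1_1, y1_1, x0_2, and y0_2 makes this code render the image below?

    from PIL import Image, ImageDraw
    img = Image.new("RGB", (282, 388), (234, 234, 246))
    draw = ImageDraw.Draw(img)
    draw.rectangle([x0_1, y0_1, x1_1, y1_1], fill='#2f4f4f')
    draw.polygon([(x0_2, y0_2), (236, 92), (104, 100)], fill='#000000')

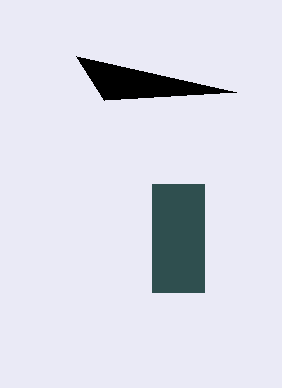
x0_1 = 152; y0_1 = 184; x1_1 = 204; y1_1 = 292; x0_2 = 76; y0_2 = 56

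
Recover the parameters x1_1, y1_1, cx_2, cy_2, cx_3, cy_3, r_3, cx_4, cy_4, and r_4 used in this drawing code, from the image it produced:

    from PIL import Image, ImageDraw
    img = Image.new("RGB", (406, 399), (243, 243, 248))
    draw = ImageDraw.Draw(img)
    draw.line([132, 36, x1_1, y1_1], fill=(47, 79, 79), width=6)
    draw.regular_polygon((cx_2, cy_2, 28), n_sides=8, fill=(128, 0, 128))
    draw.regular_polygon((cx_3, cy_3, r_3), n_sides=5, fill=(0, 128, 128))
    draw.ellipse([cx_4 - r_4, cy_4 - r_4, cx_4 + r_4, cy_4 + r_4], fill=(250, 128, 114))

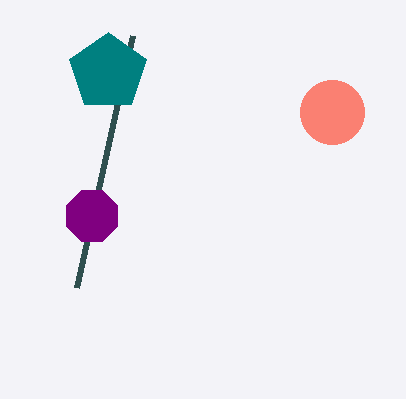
x1_1 = 76, y1_1 = 288, cx_2 = 92, cy_2 = 216, cx_3 = 108, cy_3 = 72, r_3 = 40, cx_4 = 332, cy_4 = 112, r_4 = 32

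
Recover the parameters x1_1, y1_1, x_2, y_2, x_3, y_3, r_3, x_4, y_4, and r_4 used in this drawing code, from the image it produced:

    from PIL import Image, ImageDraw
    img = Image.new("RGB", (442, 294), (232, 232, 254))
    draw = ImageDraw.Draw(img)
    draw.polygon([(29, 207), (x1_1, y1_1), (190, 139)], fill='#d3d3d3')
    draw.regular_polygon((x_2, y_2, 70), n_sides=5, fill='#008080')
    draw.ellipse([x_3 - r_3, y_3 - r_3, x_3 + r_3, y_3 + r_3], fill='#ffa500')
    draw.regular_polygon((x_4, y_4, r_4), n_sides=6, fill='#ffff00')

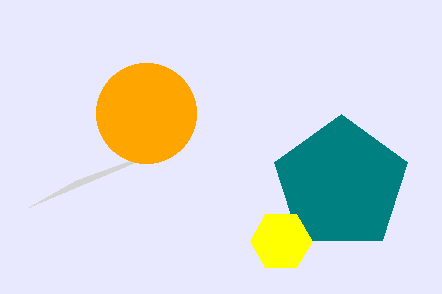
x1_1 = 76; y1_1 = 180; x_2 = 341; y_2 = 184; x_3 = 146; y_3 = 113; r_3 = 50; x_4 = 281; y_4 = 241; r_4 = 31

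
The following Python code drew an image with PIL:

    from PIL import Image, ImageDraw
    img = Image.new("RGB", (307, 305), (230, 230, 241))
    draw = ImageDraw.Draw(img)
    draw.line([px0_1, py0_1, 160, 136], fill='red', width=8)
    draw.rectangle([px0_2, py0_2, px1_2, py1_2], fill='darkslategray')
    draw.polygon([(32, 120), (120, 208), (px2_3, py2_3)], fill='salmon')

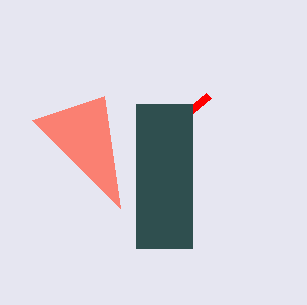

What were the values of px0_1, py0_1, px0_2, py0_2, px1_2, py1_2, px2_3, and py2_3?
px0_1 = 208
py0_1 = 96
px0_2 = 136
py0_2 = 104
px1_2 = 192
py1_2 = 248
px2_3 = 104
py2_3 = 96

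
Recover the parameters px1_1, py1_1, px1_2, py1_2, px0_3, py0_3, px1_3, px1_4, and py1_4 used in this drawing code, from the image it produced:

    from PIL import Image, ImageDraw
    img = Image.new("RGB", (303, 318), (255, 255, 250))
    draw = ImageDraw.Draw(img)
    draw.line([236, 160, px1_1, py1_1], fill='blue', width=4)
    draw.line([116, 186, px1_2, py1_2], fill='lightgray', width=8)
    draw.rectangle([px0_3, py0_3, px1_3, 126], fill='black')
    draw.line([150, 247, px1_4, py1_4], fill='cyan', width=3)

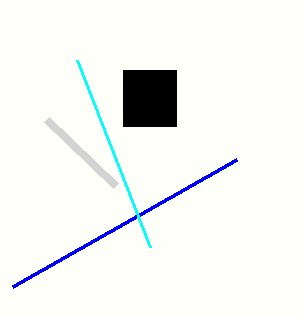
px1_1 = 12
py1_1 = 287
px1_2 = 47
py1_2 = 120
px0_3 = 123
py0_3 = 70
px1_3 = 176
px1_4 = 77
py1_4 = 60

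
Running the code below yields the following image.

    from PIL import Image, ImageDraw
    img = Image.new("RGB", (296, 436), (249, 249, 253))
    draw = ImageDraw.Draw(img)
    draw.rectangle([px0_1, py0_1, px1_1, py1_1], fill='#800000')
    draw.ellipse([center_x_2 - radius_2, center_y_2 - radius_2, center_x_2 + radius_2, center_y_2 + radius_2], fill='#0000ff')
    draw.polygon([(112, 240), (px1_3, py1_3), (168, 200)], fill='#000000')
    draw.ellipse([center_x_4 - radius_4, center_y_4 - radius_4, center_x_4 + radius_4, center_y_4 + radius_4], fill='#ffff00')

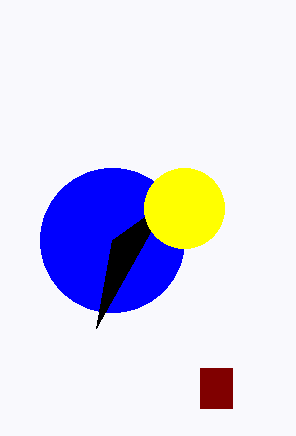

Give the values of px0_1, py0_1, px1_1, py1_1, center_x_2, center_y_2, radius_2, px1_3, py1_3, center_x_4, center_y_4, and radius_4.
px0_1 = 200, py0_1 = 368, px1_1 = 232, py1_1 = 408, center_x_2 = 112, center_y_2 = 240, radius_2 = 72, px1_3 = 96, py1_3 = 328, center_x_4 = 184, center_y_4 = 208, radius_4 = 40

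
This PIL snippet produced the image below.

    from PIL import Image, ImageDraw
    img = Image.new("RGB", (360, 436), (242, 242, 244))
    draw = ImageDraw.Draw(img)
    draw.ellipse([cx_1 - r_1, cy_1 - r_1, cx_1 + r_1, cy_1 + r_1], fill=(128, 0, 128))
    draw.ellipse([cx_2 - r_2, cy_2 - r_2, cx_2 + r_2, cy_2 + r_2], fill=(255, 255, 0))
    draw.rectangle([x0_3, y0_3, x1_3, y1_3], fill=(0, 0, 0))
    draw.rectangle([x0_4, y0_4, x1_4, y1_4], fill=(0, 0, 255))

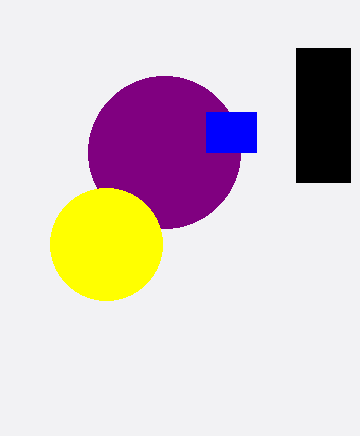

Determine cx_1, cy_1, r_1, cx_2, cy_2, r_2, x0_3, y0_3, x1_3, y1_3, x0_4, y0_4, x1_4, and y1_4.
cx_1 = 164
cy_1 = 152
r_1 = 76
cx_2 = 106
cy_2 = 244
r_2 = 56
x0_3 = 296
y0_3 = 48
x1_3 = 350
y1_3 = 182
x0_4 = 206
y0_4 = 112
x1_4 = 256
y1_4 = 152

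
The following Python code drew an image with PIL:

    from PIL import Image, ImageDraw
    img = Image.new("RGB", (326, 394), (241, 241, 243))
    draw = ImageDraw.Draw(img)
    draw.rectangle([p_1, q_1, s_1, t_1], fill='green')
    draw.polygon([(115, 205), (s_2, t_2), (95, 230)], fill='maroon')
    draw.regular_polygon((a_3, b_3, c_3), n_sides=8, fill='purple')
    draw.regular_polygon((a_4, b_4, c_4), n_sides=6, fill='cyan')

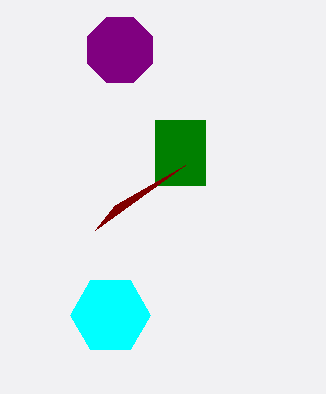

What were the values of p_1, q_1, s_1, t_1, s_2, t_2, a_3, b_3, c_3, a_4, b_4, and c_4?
p_1 = 155
q_1 = 120
s_1 = 205
t_1 = 185
s_2 = 185
t_2 = 165
a_3 = 120
b_3 = 50
c_3 = 35
a_4 = 110
b_4 = 315
c_4 = 40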